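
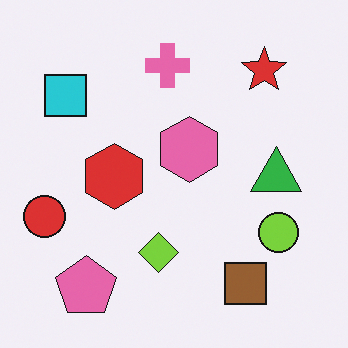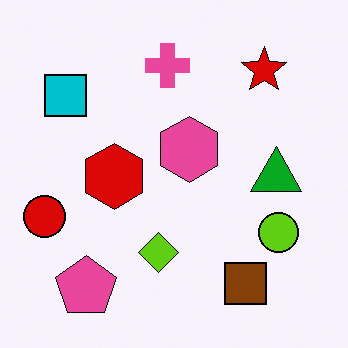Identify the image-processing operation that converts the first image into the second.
The second image is the first given slightly increased contrast.

Tones are pushed away from mid-grey across the whole image — a global contrast change.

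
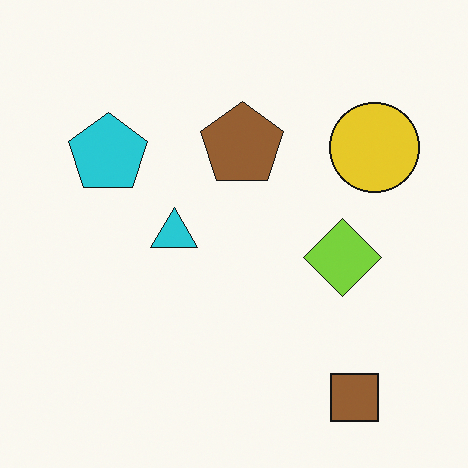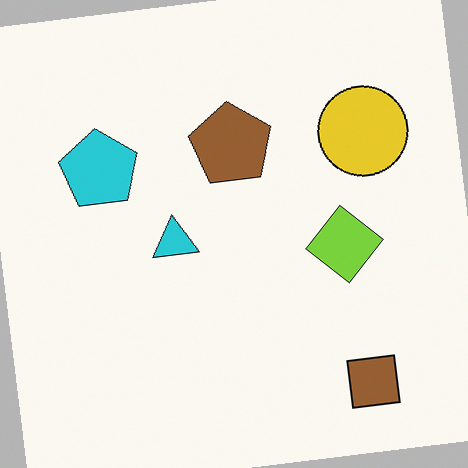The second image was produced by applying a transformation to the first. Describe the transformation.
It was rotated counter-clockwise by a slight angle.

Every shape is tilted by the same angle and the image corners show triangular fill wedges — a whole-image rotation by a non-right angle.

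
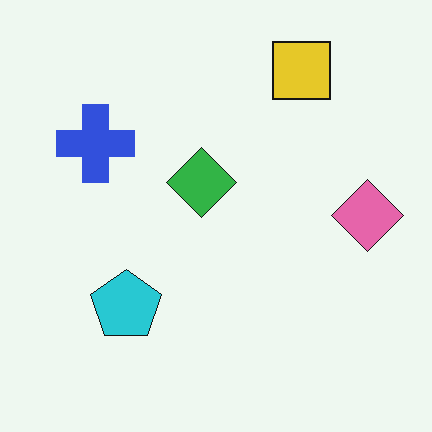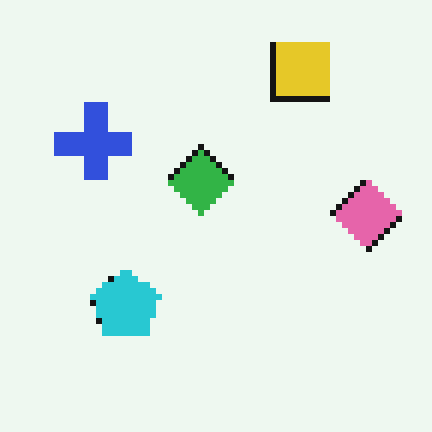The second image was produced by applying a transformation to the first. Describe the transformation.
This is the original image moderately pixelated.

Shapes are reduced to large square blocks; fine edges and outlines are lost — a downscale-then-upscale (mosaic) effect.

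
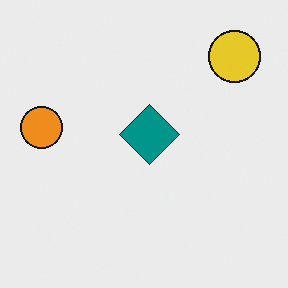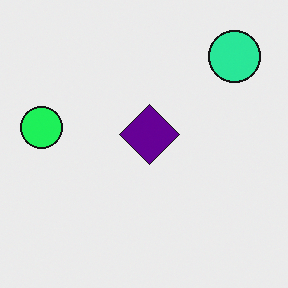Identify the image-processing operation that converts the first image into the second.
This is the original image hue-shifted noticeably.

Every shape's color has rotated by the same amount around the hue wheel — a uniform hue shift.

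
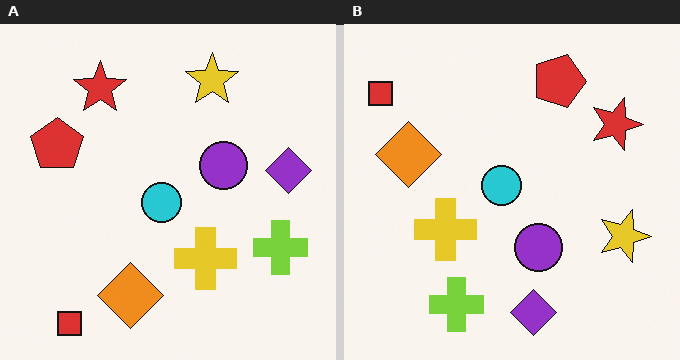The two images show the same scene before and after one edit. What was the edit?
The transformation is: rotated 90° clockwise.

The red square sits in the bottom-left of the left (A) image and the top-left of the right (B) — consistent with a whole-image 90° clockwise rotation.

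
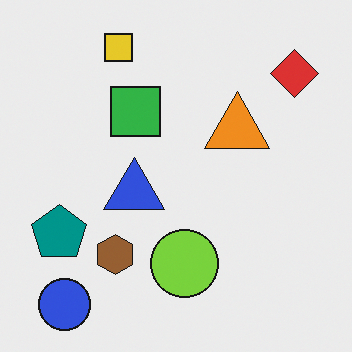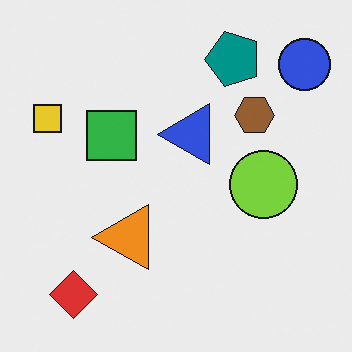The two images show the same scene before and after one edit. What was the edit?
The second image is the first transposed (reflected across the top-left ↔ bottom-right diagonal).

Shapes have swapped their row and column positions — what was in the top-right is now in the bottom-left — a diagonal reflection.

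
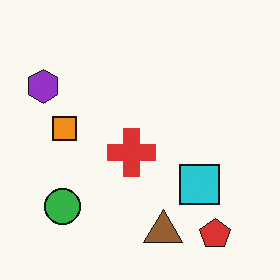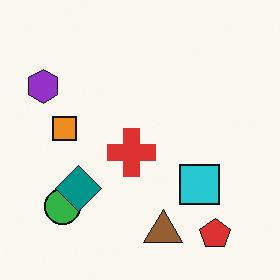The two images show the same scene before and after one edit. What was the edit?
The image was overlaid with an additional teal diamond.

A teal diamond appears in the second image that is absent from the first.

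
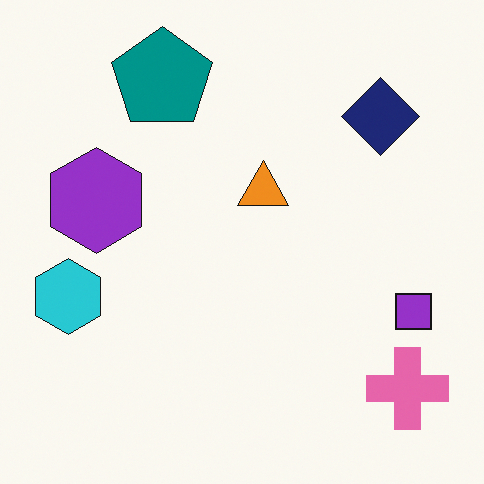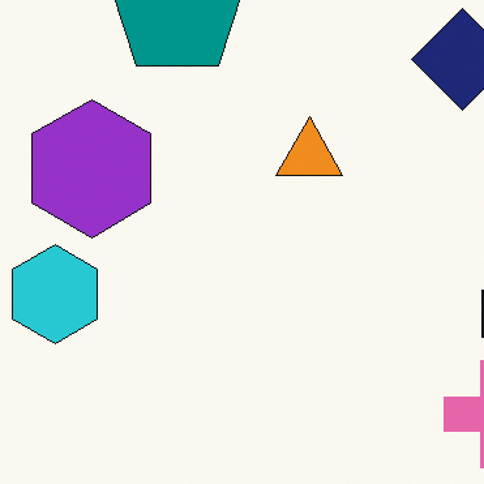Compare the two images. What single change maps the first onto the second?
Cropped slightly and scaled back up.

The visible shapes are larger and the field of view is narrower; shapes near the original edges may be partly or wholly outside the frame — a crop-and-rescale.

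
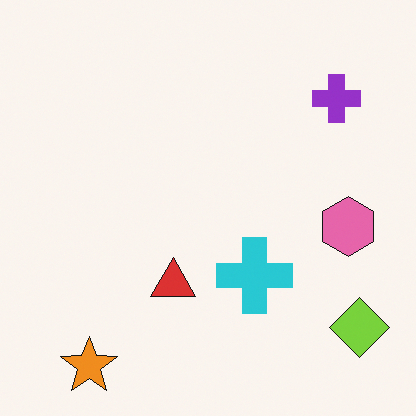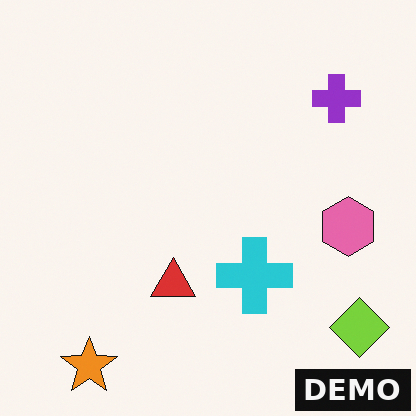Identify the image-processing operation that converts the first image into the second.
The image was watermarked with the text "DEMO" in the lower-right corner.

A dark label reading "DEMO" appears in the lower-right corner.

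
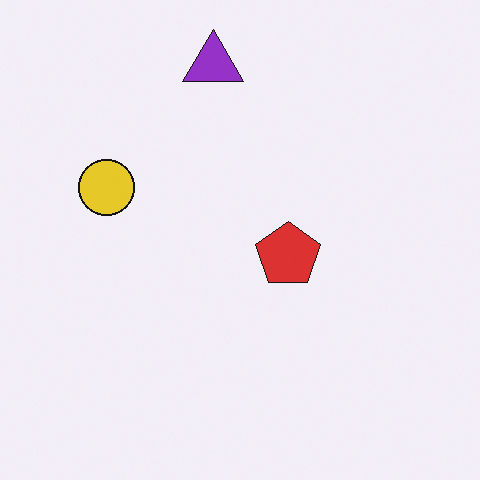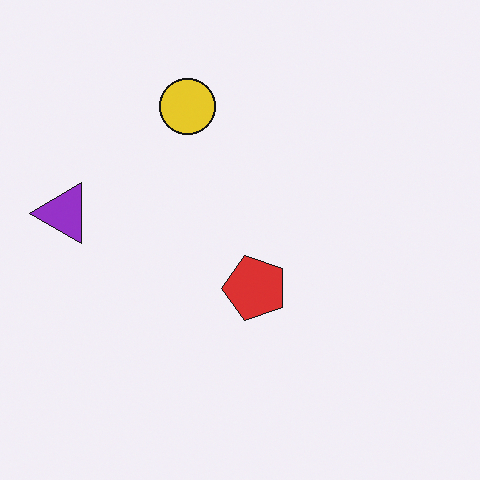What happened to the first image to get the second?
The transformation is: transposed (reflected across the top-left ↔ bottom-right diagonal).

Shapes have swapped their row and column positions — what was in the top-right is now in the bottom-left — a diagonal reflection.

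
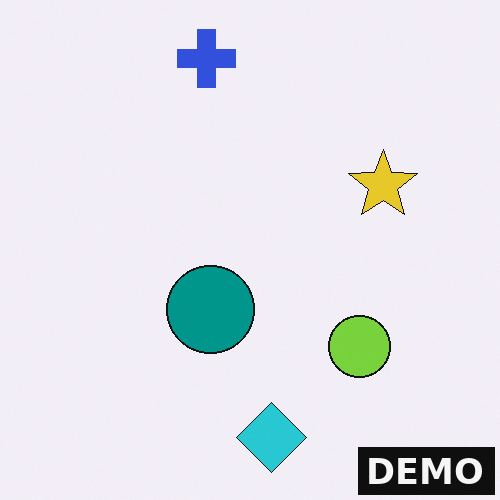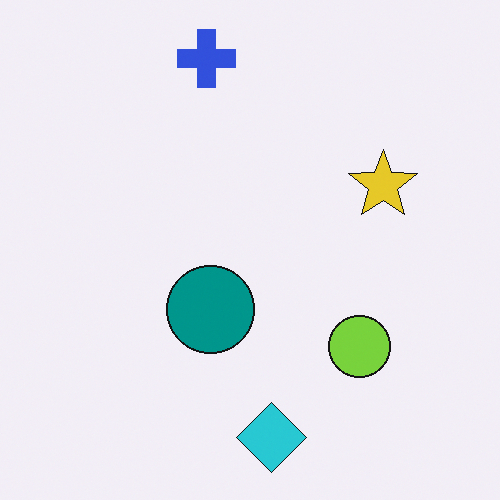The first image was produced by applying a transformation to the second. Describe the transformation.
The image was watermarked with the text "DEMO" in the lower-right corner.

A dark label reading "DEMO" appears in the lower-right corner.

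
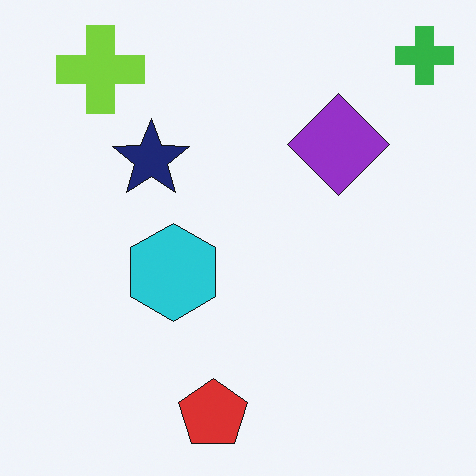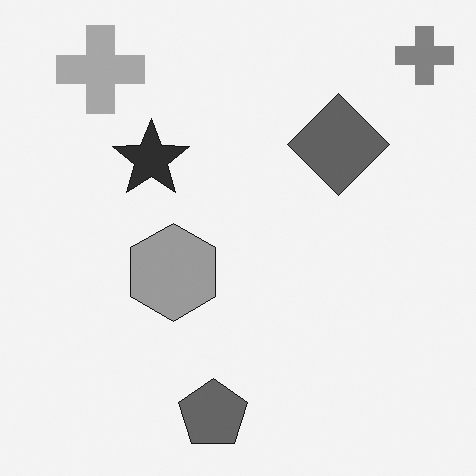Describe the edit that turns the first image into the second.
Converted to grayscale.

All color is removed — every shape is now a shade of grey.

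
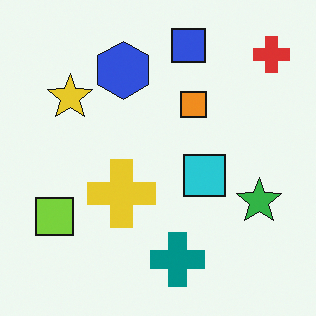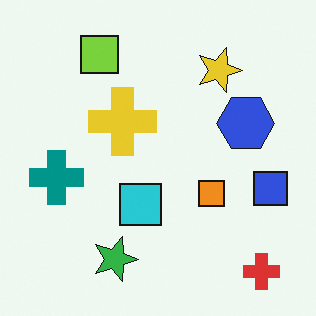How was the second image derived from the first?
This is the original image rotated 90° clockwise.

The red cross sits in the top-right of the first image and the bottom-right of the second — consistent with a whole-image 90° clockwise rotation.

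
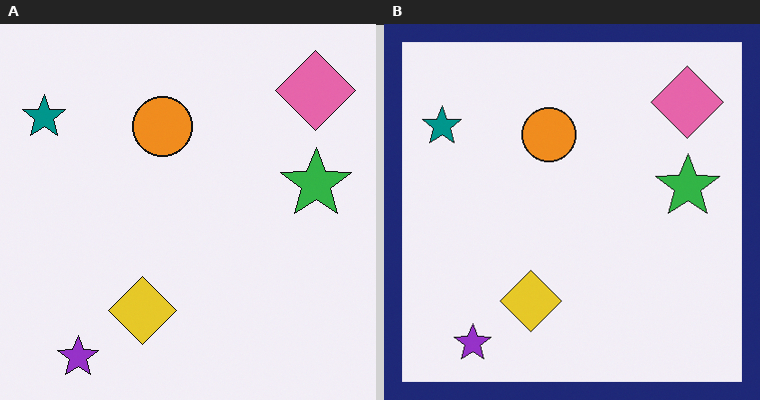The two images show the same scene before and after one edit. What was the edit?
This is the original image framed with a navy border.

A solid navy frame runs around the edge of the right (B) image, with the content slightly shrunk inside it.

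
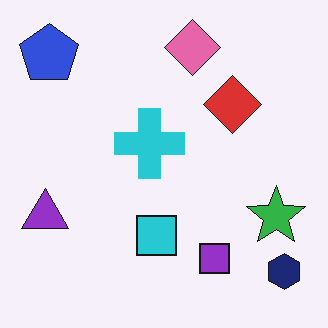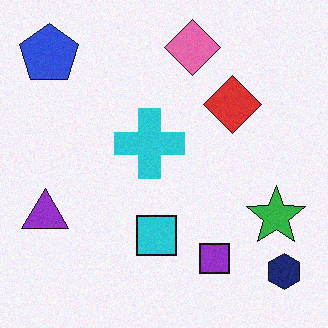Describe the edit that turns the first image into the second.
The second image is the first degraded with light additive noise.

Random speckle covers the whole image, including the flat background.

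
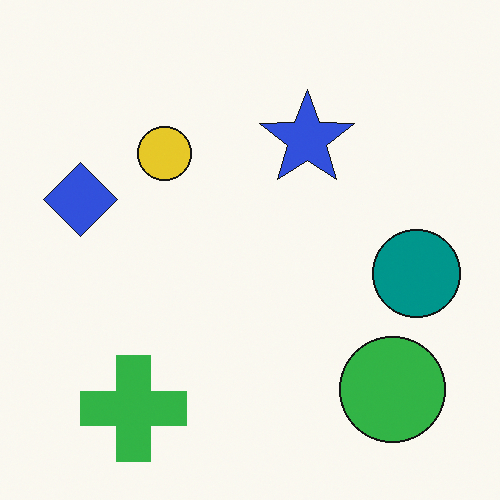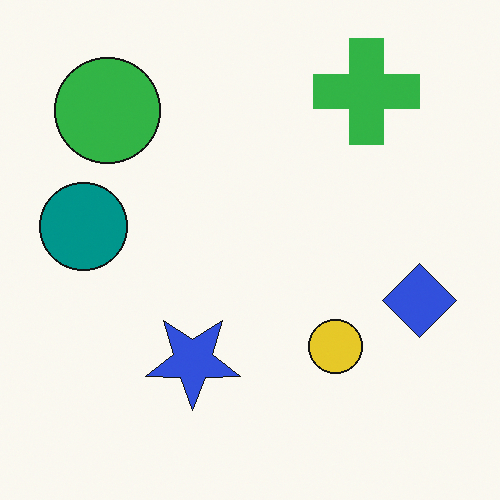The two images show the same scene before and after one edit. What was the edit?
The transformation is: rotated 180°.

The green circle sits in the bottom-right of the first image and the top-left of the second — consistent with a whole-image 180° rotation.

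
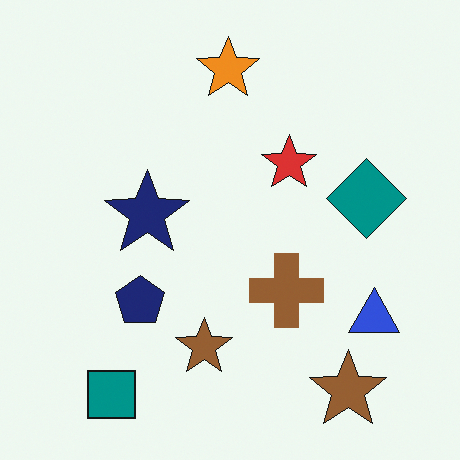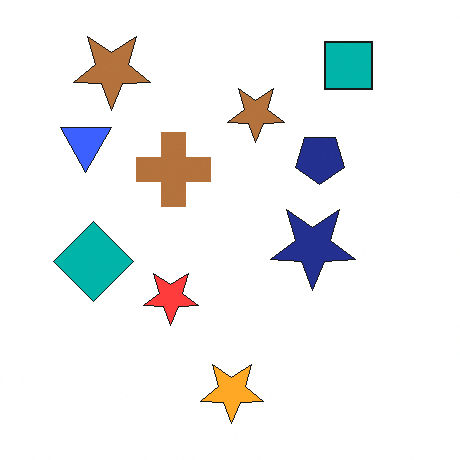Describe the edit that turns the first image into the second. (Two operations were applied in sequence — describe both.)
The second image is the first brightened a little, then rotated 180°.

Every pixel — background and shapes alike — is uniformly brightened. The teal square sits in the bottom-left of the first image and the top-right of the second — consistent with a whole-image 180° rotation.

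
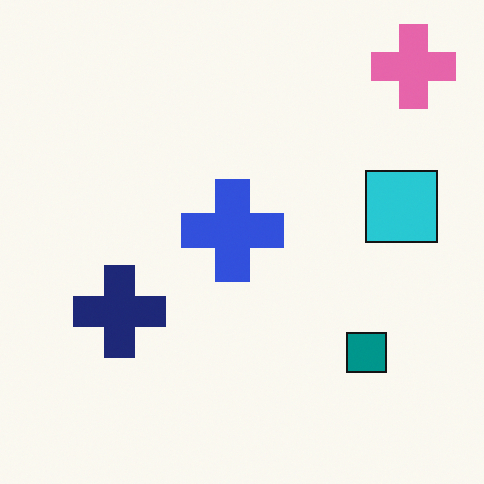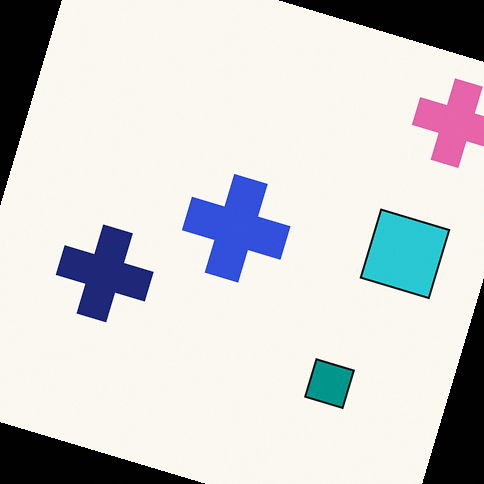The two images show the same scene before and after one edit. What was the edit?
This is the original image rotated clockwise by a clearly visible amount.

Every shape is tilted by the same angle and the image corners show triangular fill wedges — a whole-image rotation by a non-right angle.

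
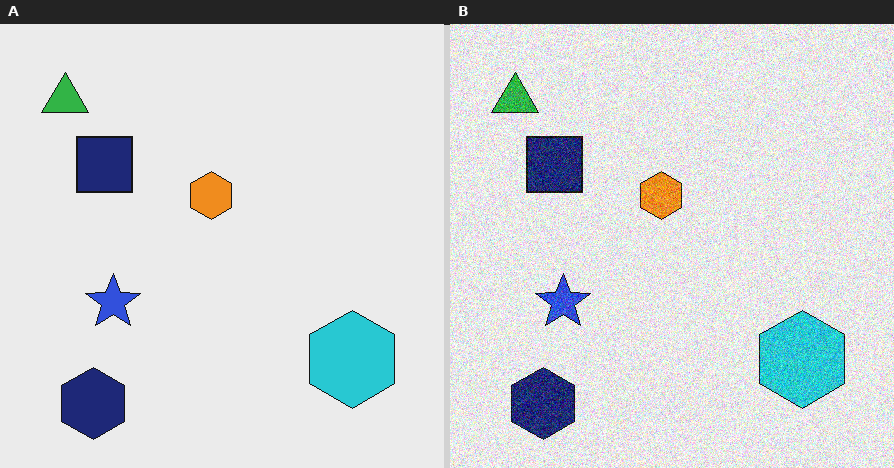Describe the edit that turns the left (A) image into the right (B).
The image was degraded with strong gaussian noise.

Random speckle covers the whole image, including the flat background.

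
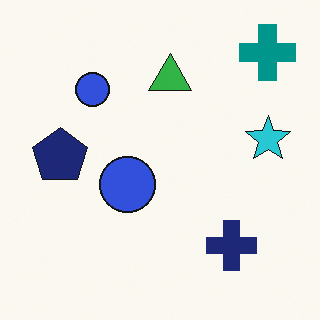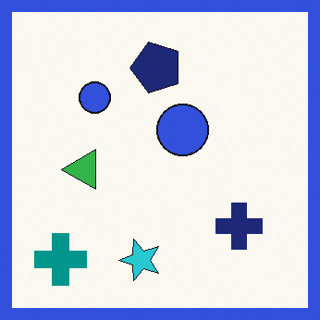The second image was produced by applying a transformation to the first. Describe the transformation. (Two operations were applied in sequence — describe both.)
The transformation is: transposed (reflected across the top-left ↔ bottom-right diagonal), then framed with a blue border.

Shapes have swapped their row and column positions — what was in the top-right is now in the bottom-left — a diagonal reflection. A solid blue frame runs around the edge of the second image, with the content slightly shrunk inside it.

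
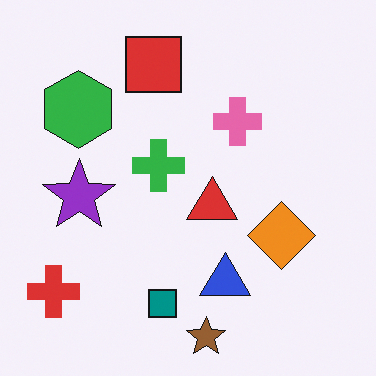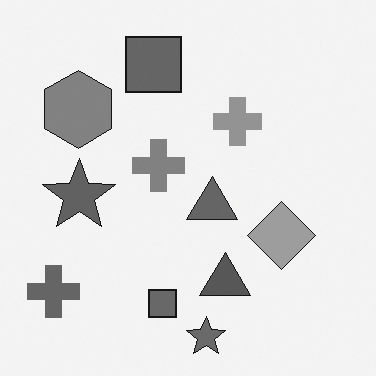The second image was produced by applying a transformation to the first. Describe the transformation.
The image was converted to grayscale.

All color is removed — every shape is now a shade of grey.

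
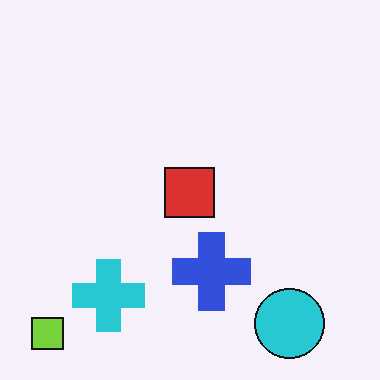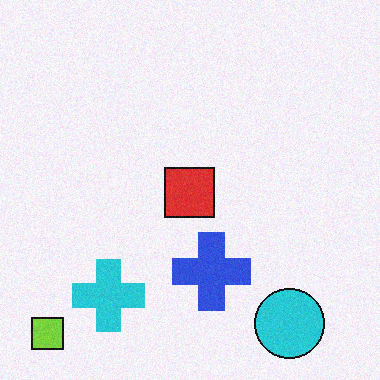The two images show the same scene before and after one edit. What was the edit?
The second image is the first degraded with light additive noise.

Random speckle covers the whole image, including the flat background.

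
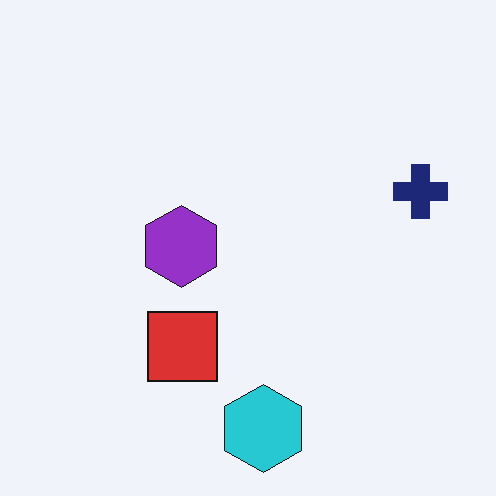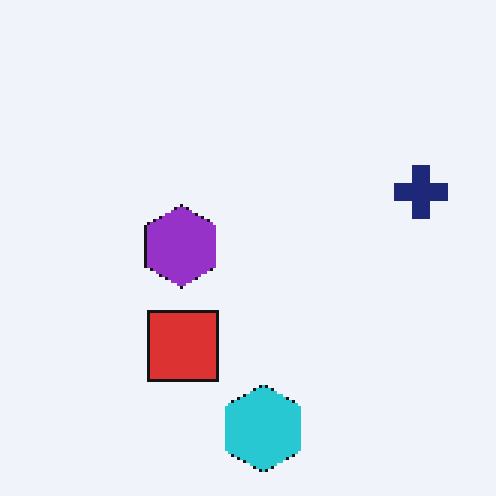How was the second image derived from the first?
The image was lightly pixelated (a mild mosaic effect).

Shapes are reduced to large square blocks; fine edges and outlines are lost — a downscale-then-upscale (mosaic) effect.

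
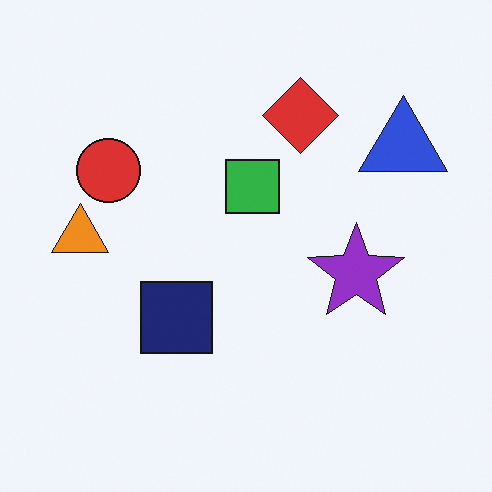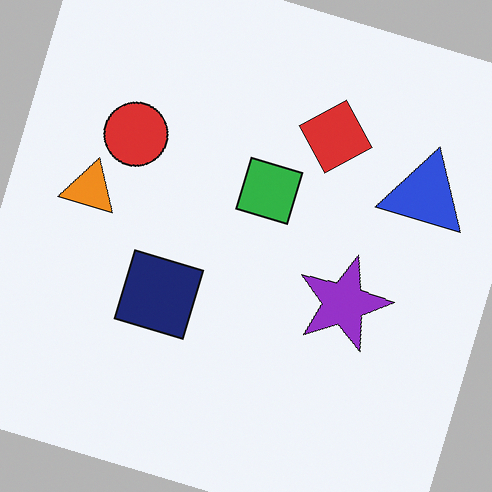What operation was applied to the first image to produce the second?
Rotated clockwise by a moderate amount.

Every shape is tilted by the same angle and the image corners show triangular fill wedges — a whole-image rotation by a non-right angle.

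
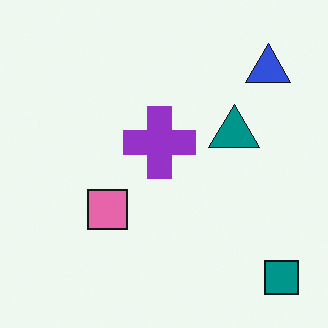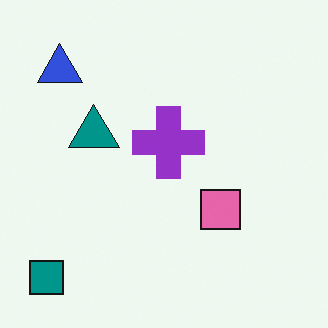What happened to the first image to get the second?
The transformation is: flipped horizontally (left ↔ right).

The teal square is in the bottom-right of the first image and the bottom-left of the second — shapes on opposite sides of the vertical midline have swapped in a mirror flip.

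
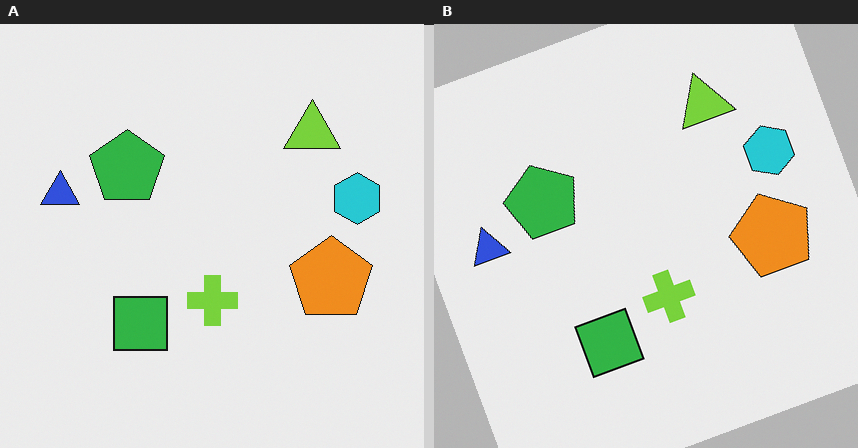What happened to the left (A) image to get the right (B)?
This is the original image rotated counter-clockwise by a moderate amount.

Every shape is tilted by the same angle and the image corners show triangular fill wedges — a whole-image rotation by a non-right angle.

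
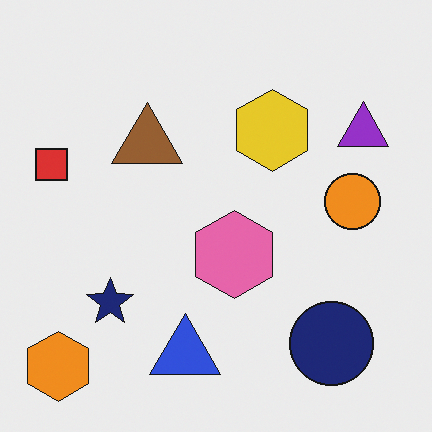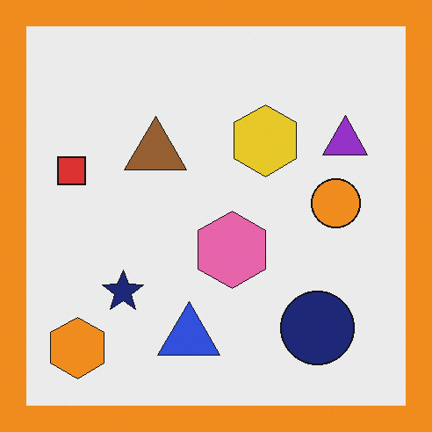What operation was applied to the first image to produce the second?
It was framed with a orange border.

A solid orange frame runs around the edge of the second image, with the content slightly shrunk inside it.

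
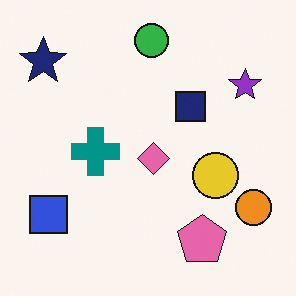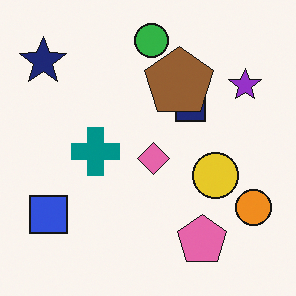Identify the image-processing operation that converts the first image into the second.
This is the original image overlaid with an additional brown pentagon.

A brown pentagon appears in the second image that is absent from the first.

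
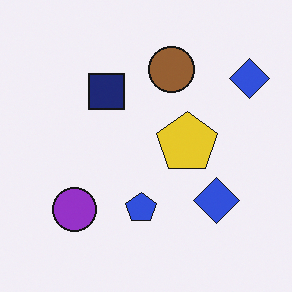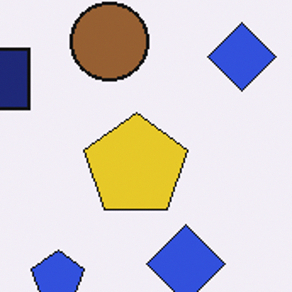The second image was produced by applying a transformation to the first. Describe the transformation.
Cropped tightly and scaled back up.

The visible shapes are larger and the field of view is narrower; shapes near the original edges may be partly or wholly outside the frame — a crop-and-rescale.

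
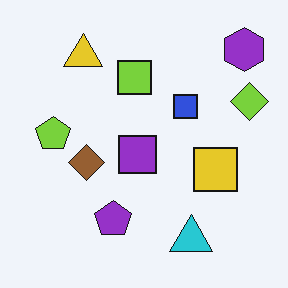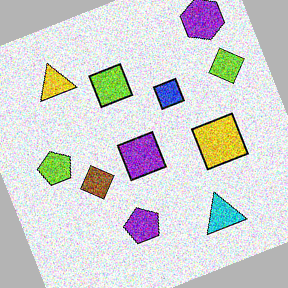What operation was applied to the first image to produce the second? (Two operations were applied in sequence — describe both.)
It was degraded with a thick layer of grain, then rotated counter-clockwise by a clearly visible amount.

Random speckle covers the whole image, including the flat background. Every shape is tilted by the same angle and the image corners show triangular fill wedges — a whole-image rotation by a non-right angle.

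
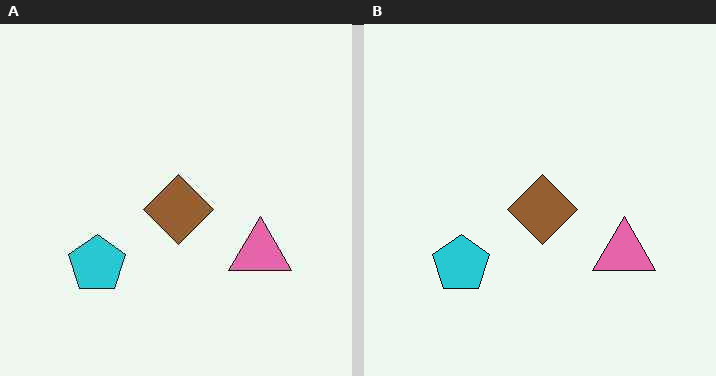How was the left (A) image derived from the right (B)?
Given moderate JPEG compression.

Blocky 8×8 compression artifacts appear around shape edges and the flat background shows ringing — characteristic JPEG degradation.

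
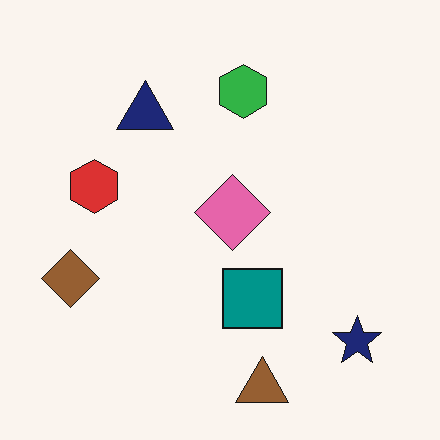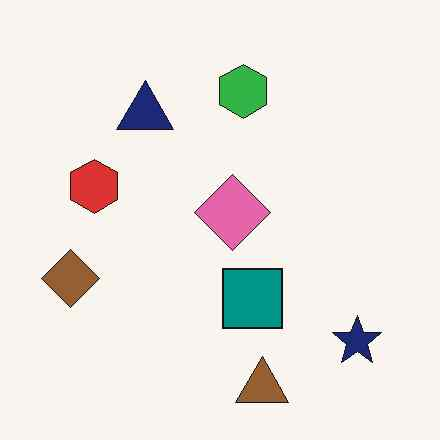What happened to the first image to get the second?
The transformation is: JPEG-compressed with visible artifacts.

Blocky 8×8 compression artifacts appear around shape edges and the flat background shows ringing — characteristic JPEG degradation.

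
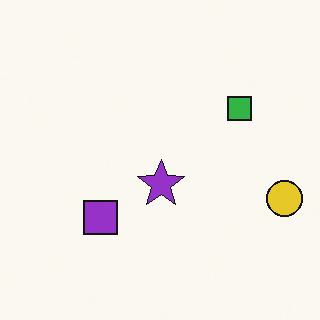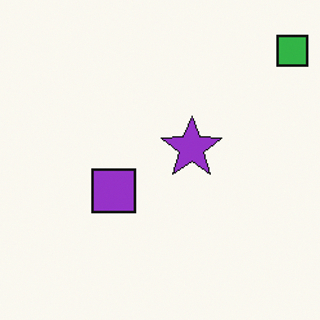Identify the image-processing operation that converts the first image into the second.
The transformation is: cropped slightly and scaled back up.

The visible shapes are larger and the field of view is narrower; shapes near the original edges may be partly or wholly outside the frame — a crop-and-rescale.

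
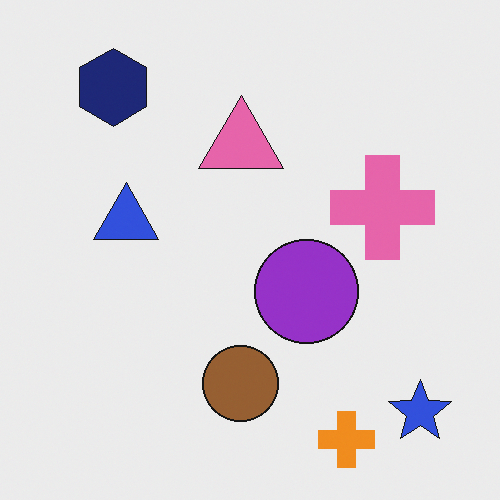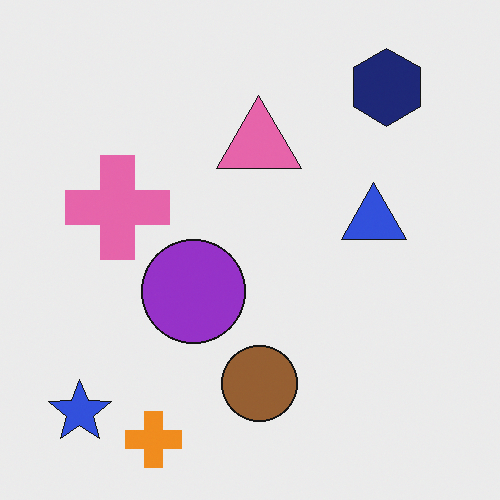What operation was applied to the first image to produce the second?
The transformation is: flipped horizontally (left ↔ right).

The blue star is in the bottom-right of the first image and the bottom-left of the second — shapes on opposite sides of the vertical midline have swapped in a mirror flip.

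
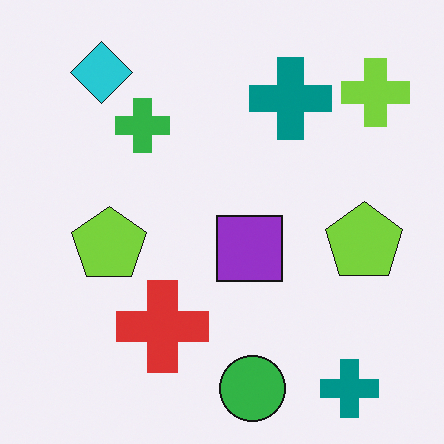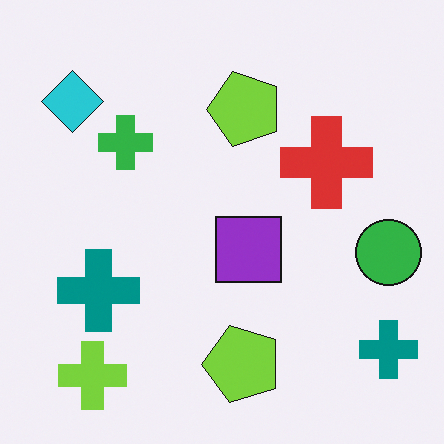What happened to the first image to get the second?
The image was transposed (reflected across the top-left ↔ bottom-right diagonal).

Shapes have swapped their row and column positions — what was in the top-right is now in the bottom-left — a diagonal reflection.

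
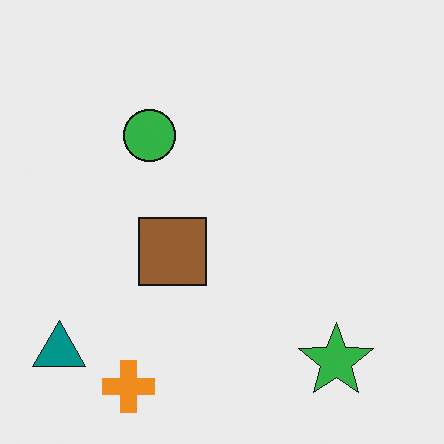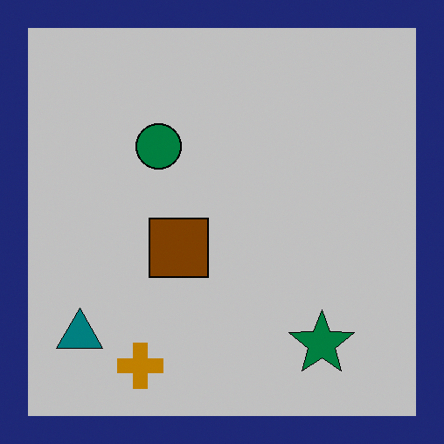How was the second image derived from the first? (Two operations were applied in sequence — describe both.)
It was aggressively posterized, then framed with a navy border.

Each flat color has snapped to a coarser quantized level — most visibly, the near-white background has dropped to a flat grey. A solid navy frame runs around the edge of the second image, with the content slightly shrunk inside it.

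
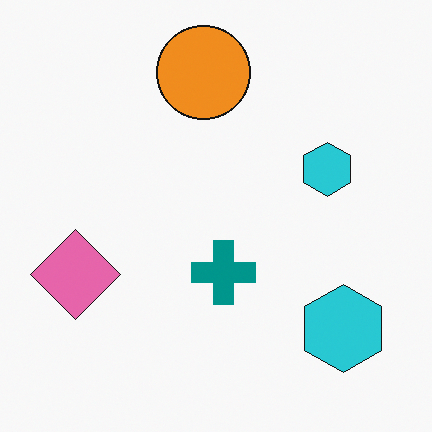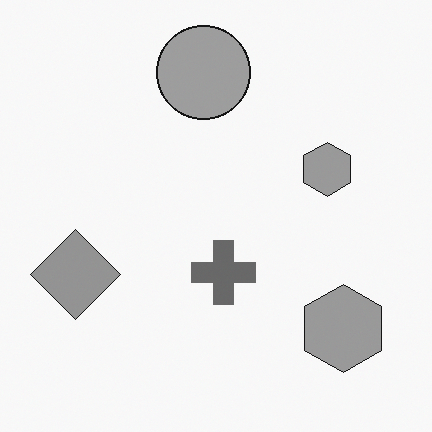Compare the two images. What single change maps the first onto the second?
This is the original image converted to grayscale.

All color is removed — every shape is now a shade of grey.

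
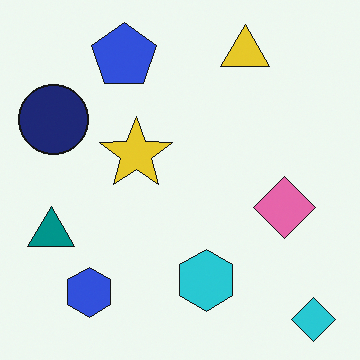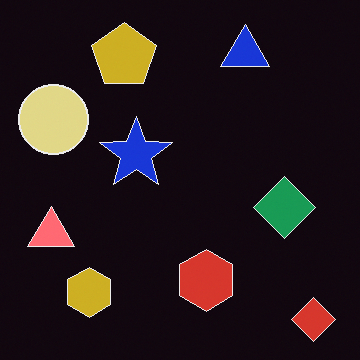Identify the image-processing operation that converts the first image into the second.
The second image is the first color-inverted (negative).

The light background has become dark and every shape's color is its complement — a photographic negative.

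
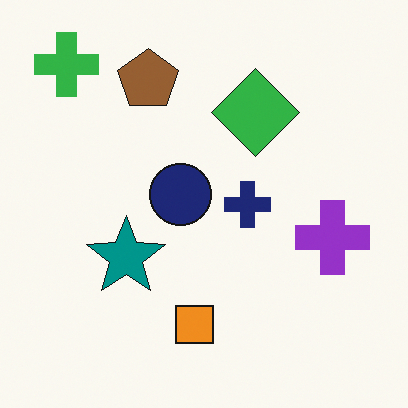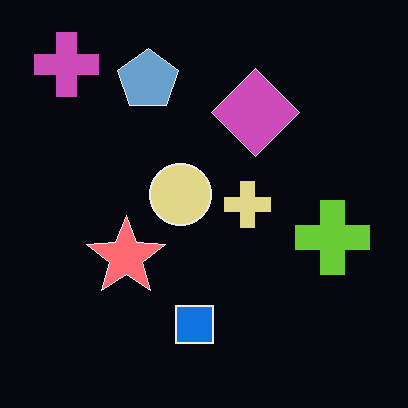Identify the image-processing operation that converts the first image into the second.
Color-inverted (negative).

The light background has become dark and every shape's color is its complement — a photographic negative.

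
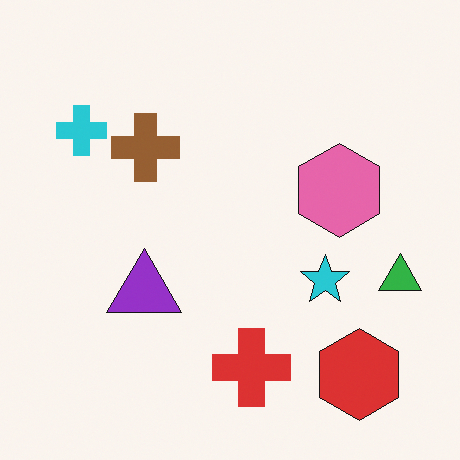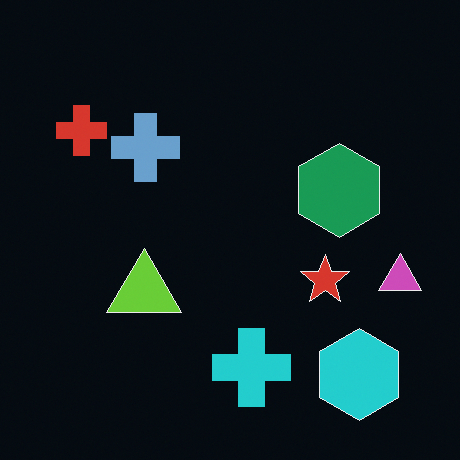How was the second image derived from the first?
This is the original image color-inverted (negative).

The light background has become dark and every shape's color is its complement — a photographic negative.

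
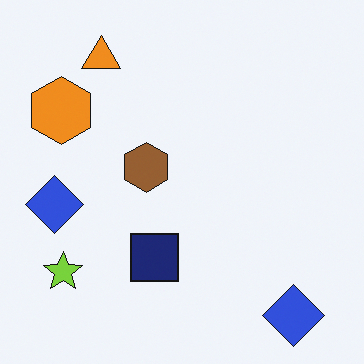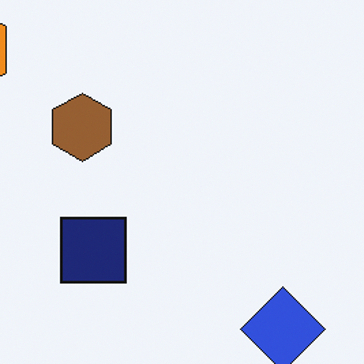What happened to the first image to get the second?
The image was cropped to a modestly smaller region and rescaled.

The visible shapes are larger and the field of view is narrower; shapes near the original edges may be partly or wholly outside the frame — a crop-and-rescale.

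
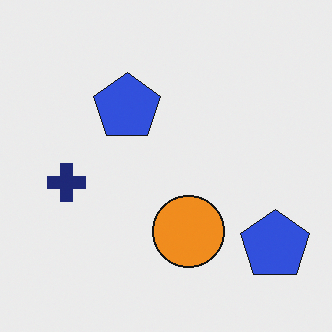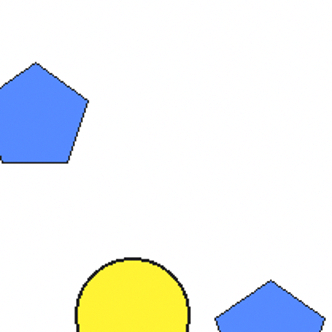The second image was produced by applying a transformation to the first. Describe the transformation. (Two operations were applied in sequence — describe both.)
This is the original image substantially brightened, then cropped slightly and scaled back up.

Every pixel — background and shapes alike — is uniformly brightened. The visible shapes are larger and the field of view is narrower; shapes near the original edges may be partly or wholly outside the frame — a crop-and-rescale.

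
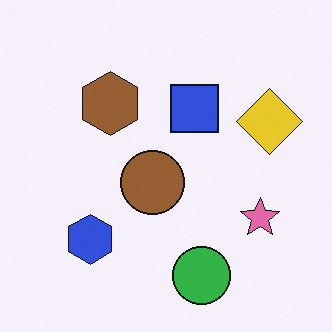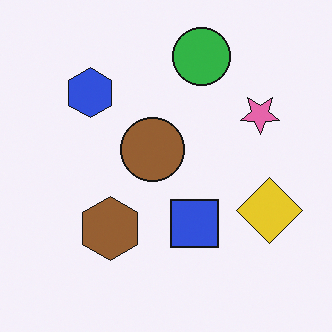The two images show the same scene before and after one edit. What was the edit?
This is the original image flipped vertically (top ↔ bottom).

The green circle is in the bottom of the first image and the top of the second — shapes on opposite sides of the horizontal midline have swapped in a mirror flip.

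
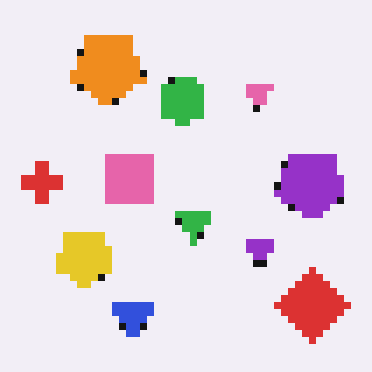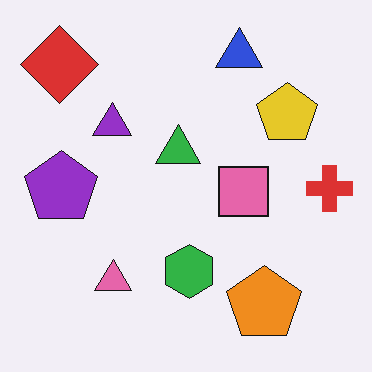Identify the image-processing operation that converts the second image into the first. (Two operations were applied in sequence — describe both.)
It was moderately pixelated, then rotated 180°.

Shapes are reduced to large square blocks; fine edges and outlines are lost — a downscale-then-upscale (mosaic) effect. The red diamond sits in the top-left of the second image and the bottom-right of the first — consistent with a whole-image 180° rotation.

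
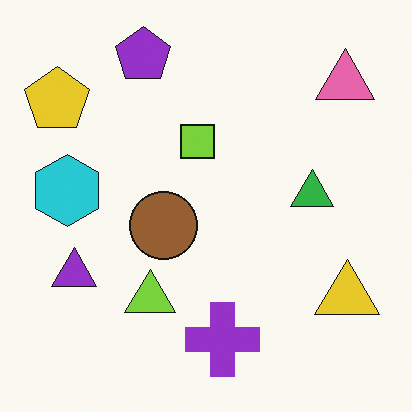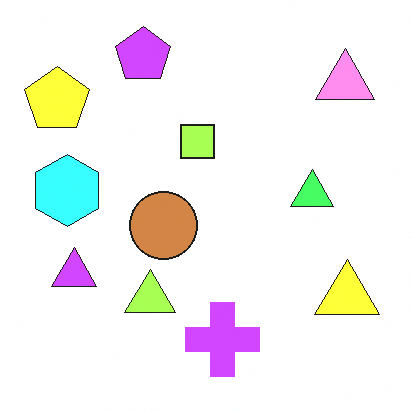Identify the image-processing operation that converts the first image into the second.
The second image is the first noticeably brightened.

Every pixel — background and shapes alike — is uniformly brightened.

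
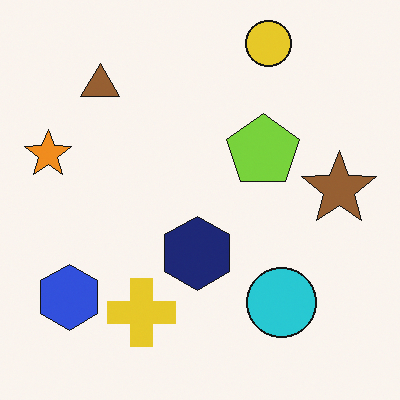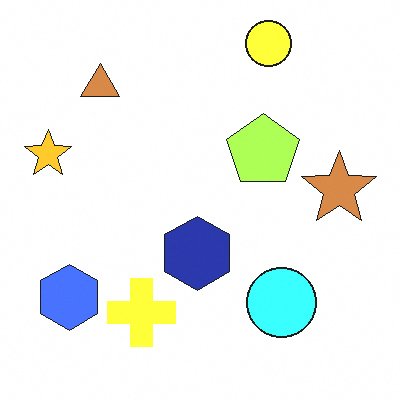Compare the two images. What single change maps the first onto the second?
The transformation is: noticeably brightened.

Every pixel — background and shapes alike — is uniformly brightened.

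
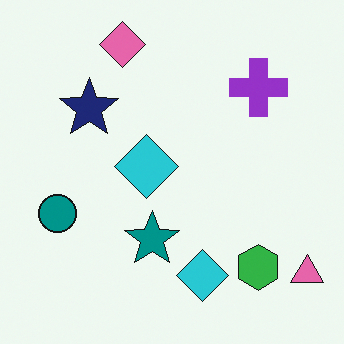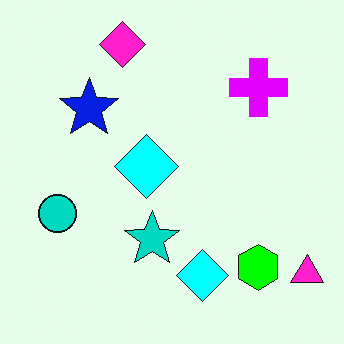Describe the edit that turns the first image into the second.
The image was made much more vivid (saturation change).

All colors are more vivid — a global saturation change.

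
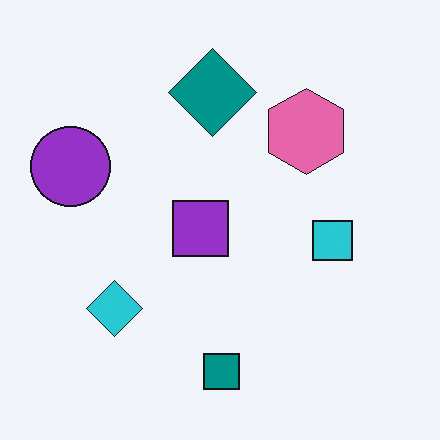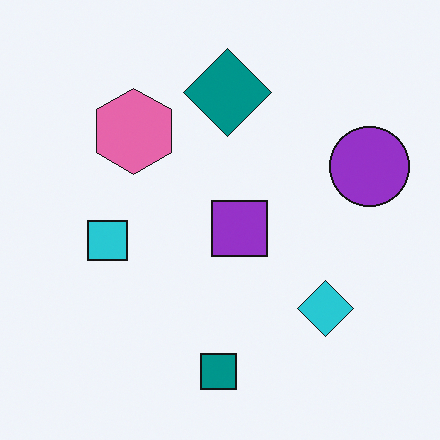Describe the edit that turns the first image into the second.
This is the original image flipped horizontally (left ↔ right).

The purple circle is in the left of the first image and the right of the second — shapes on opposite sides of the vertical midline have swapped in a mirror flip.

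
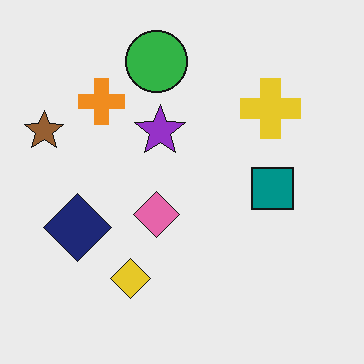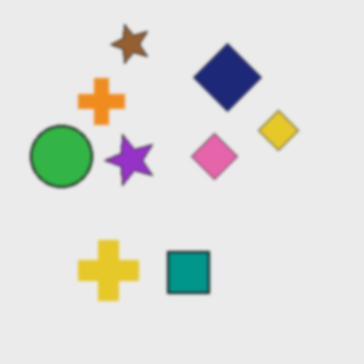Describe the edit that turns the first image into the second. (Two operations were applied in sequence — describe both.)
The transformation is: transposed (reflected across the top-left ↔ bottom-right diagonal), then lightly blurred.

Shapes have swapped their row and column positions — what was in the top-right is now in the bottom-left — a diagonal reflection. Shape edges and outlines are uniformly softened across the whole image.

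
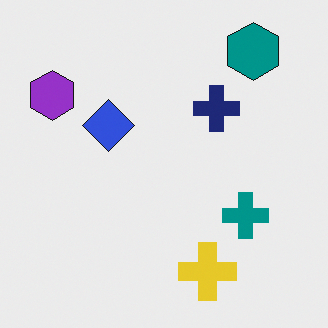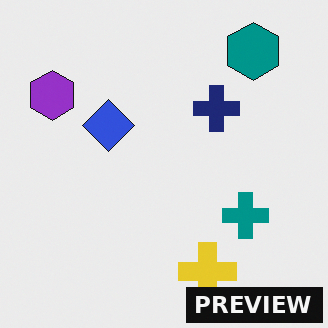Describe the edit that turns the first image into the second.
It was watermarked with the text "PREVIEW" in the lower-right corner.

A dark label reading "PREVIEW" appears in the lower-right corner.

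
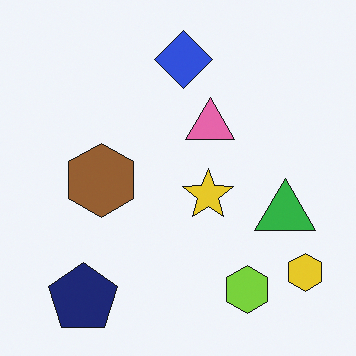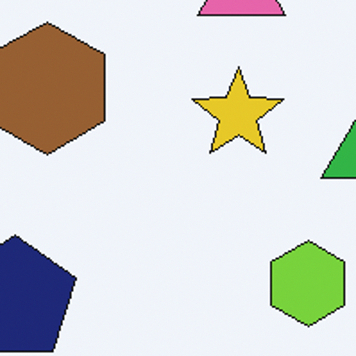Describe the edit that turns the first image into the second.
It was cropped to a noticeably smaller region and rescaled.

The visible shapes are larger and the field of view is narrower; shapes near the original edges may be partly or wholly outside the frame — a crop-and-rescale.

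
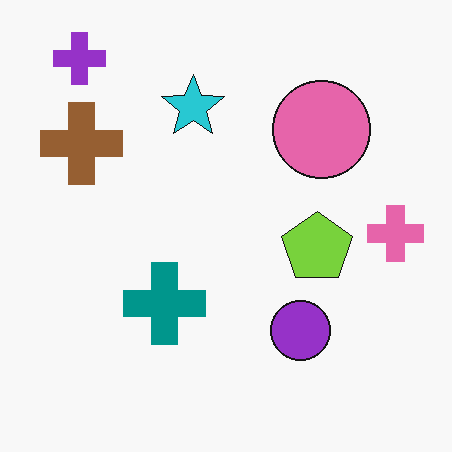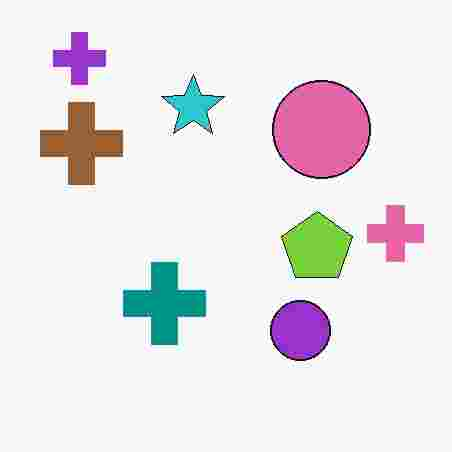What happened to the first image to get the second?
It was degraded with heavy JPEG compression.

Blocky 8×8 compression artifacts appear around shape edges and the flat background shows ringing — characteristic JPEG degradation.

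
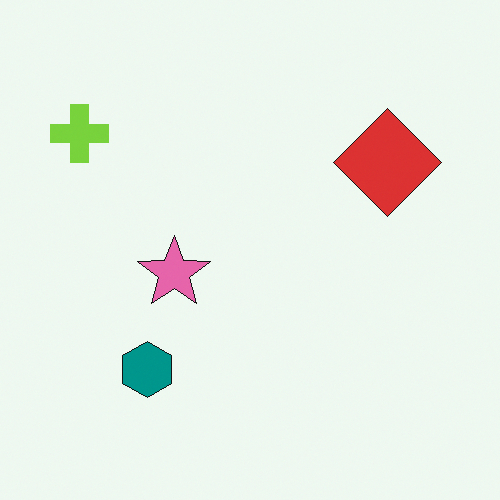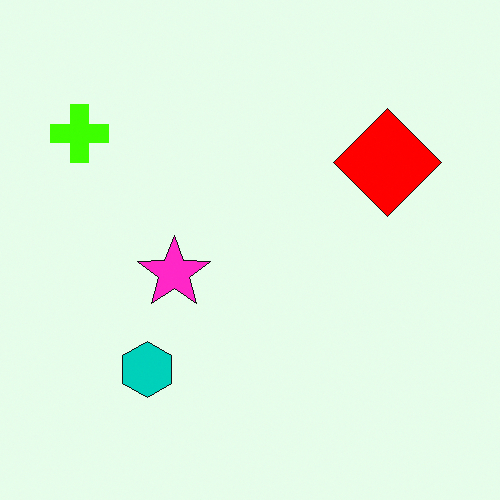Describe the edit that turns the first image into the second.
This is the original image heavily oversaturated.

All colors are more vivid — a global saturation change.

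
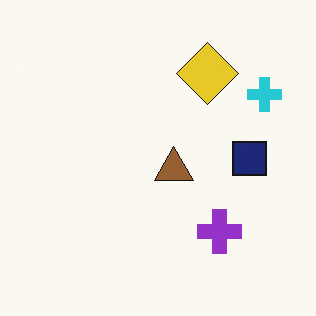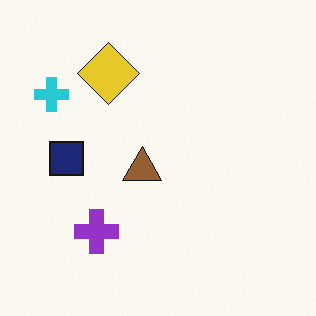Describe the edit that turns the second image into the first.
The image was flipped horizontally (left ↔ right).

The cyan cross is in the top-left of the second image and the top-right of the first — shapes on opposite sides of the vertical midline have swapped in a mirror flip.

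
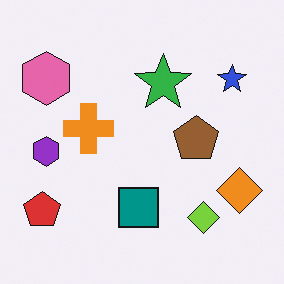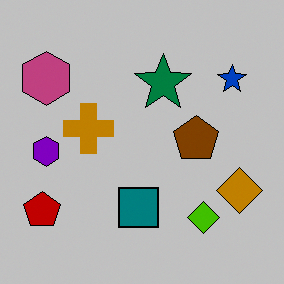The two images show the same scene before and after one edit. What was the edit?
The second image is the first aggressively posterized.

Each flat color has snapped to a coarser quantized level — most visibly, the near-white background has dropped to a flat grey.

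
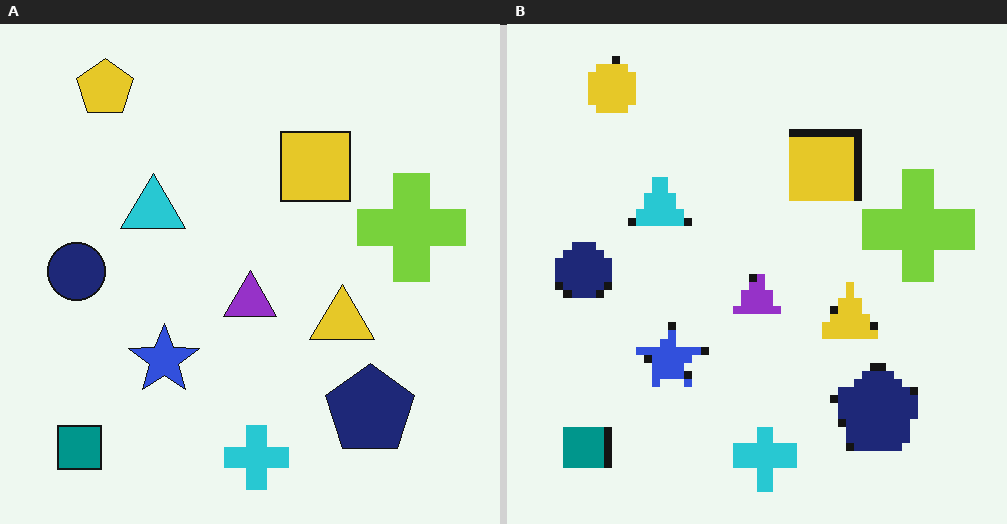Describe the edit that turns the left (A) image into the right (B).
The transformation is: pixelated into visible square blocks.

Shapes are reduced to large square blocks; fine edges and outlines are lost — a downscale-then-upscale (mosaic) effect.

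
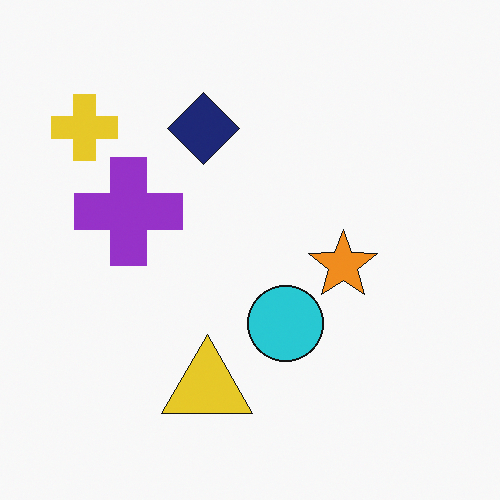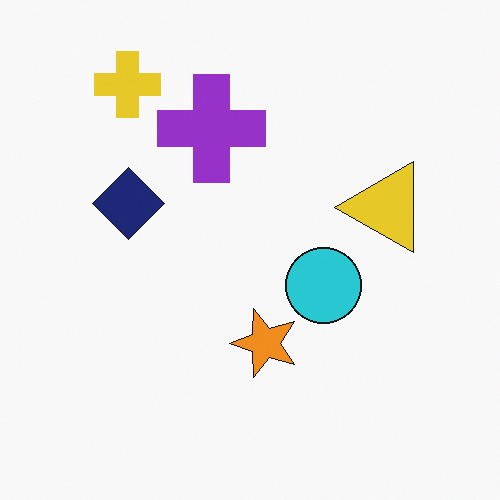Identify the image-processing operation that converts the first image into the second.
Transposed (reflected across the top-left ↔ bottom-right diagonal).

Shapes have swapped their row and column positions — what was in the top-right is now in the bottom-left — a diagonal reflection.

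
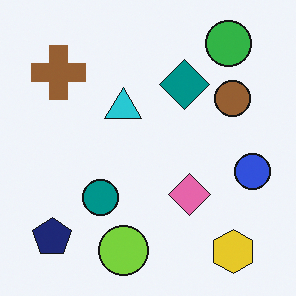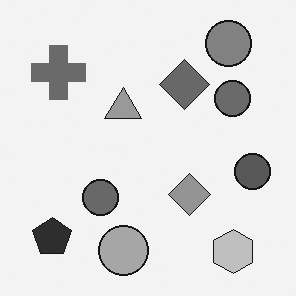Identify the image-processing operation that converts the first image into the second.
The transformation is: converted to grayscale.

All color is removed — every shape is now a shade of grey.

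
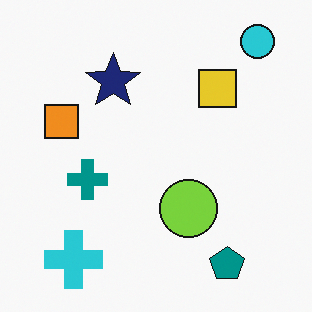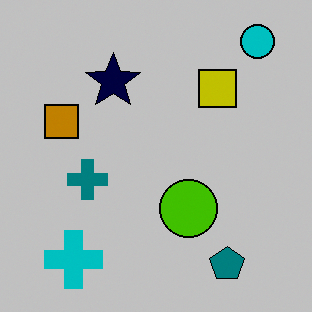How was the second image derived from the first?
This is the original image heavily posterized to just a handful of flat colors.

Each flat color has snapped to a coarser quantized level — most visibly, the near-white background has dropped to a flat grey.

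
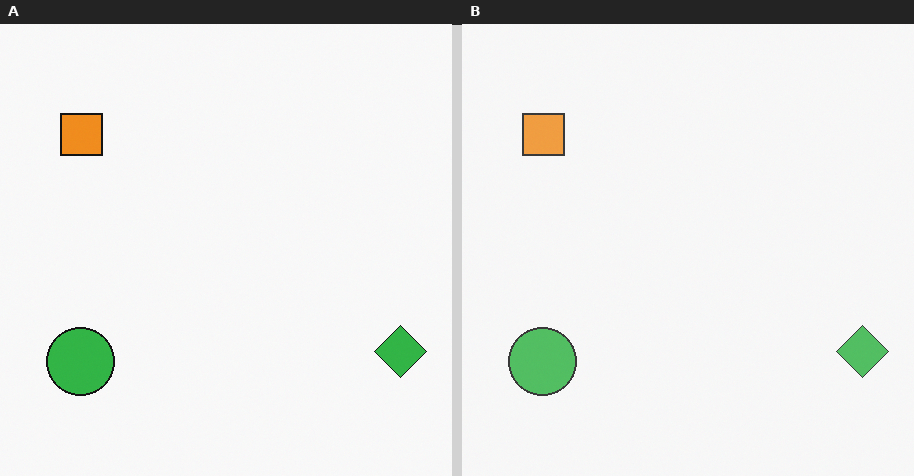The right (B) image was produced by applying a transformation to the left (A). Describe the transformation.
Given slightly reduced contrast.

Tones are pushed toward mid-grey across the whole image — a global contrast change.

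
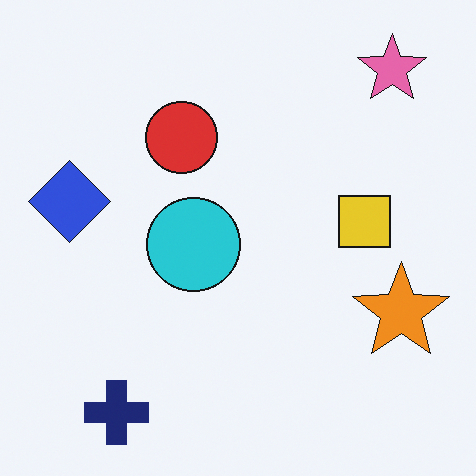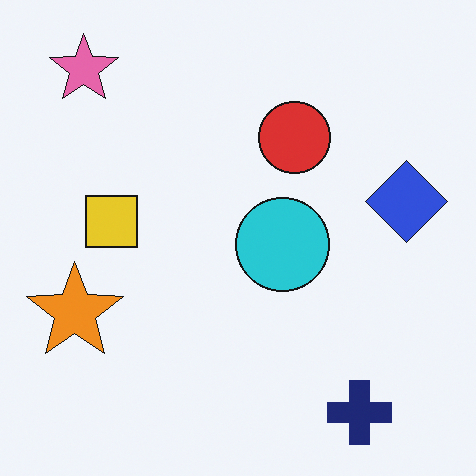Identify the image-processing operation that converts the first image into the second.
The second image is the first flipped horizontally (left ↔ right).

The blue diamond is in the left of the first image and the right of the second — shapes on opposite sides of the vertical midline have swapped in a mirror flip.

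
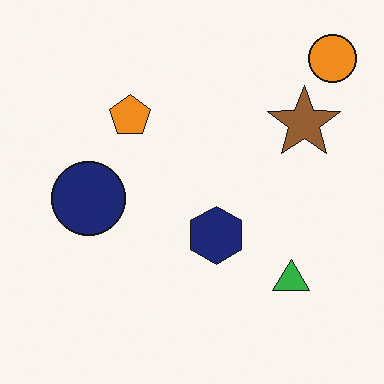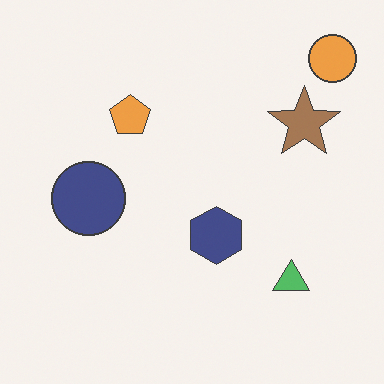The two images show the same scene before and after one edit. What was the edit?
It was given slightly reduced contrast.

Tones are pushed toward mid-grey across the whole image — a global contrast change.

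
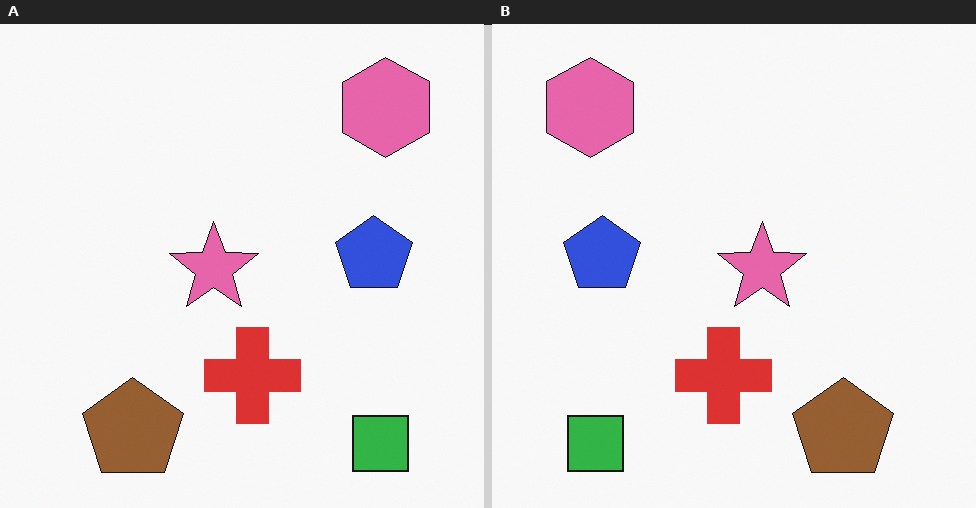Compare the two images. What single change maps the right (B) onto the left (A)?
This is the original image flipped horizontally (left ↔ right).

The pink hexagon is in the top-left of the right (B) image and the top-right of the left (A) — shapes on opposite sides of the vertical midline have swapped in a mirror flip.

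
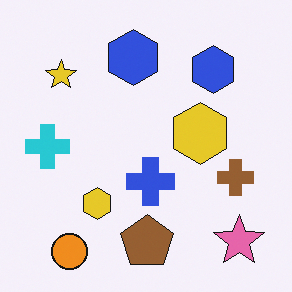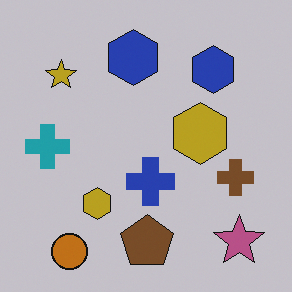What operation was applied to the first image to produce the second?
This is the original image darkened a little.

Every pixel — background and shapes alike — is uniformly darkened.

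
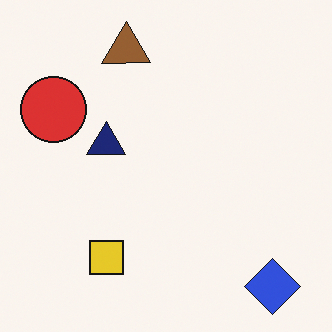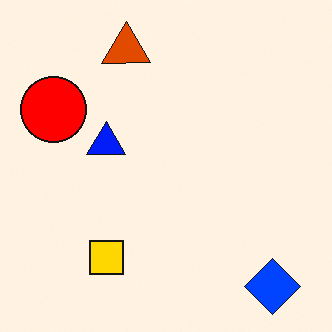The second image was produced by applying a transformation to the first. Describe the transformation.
It was made much more vivid (saturation change).

All colors are more vivid — a global saturation change.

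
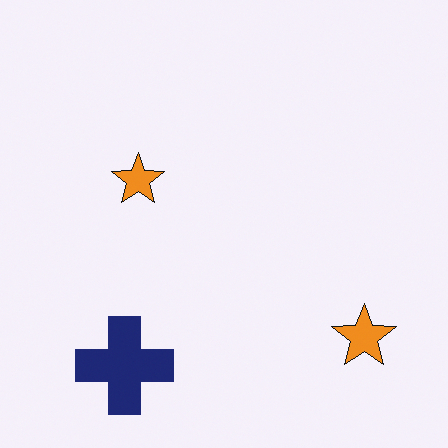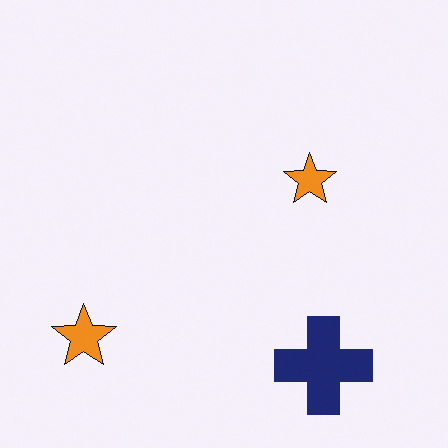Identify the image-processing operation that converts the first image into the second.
The transformation is: flipped horizontally (left ↔ right).

The navy cross is in the bottom-left of the first image and the bottom-right of the second — shapes on opposite sides of the vertical midline have swapped in a mirror flip.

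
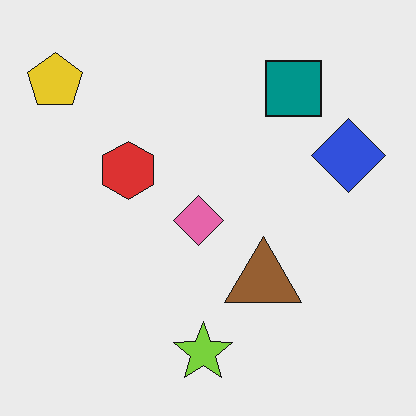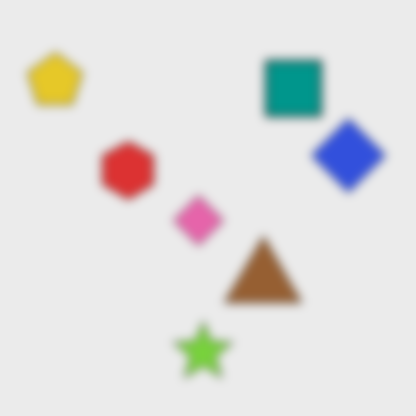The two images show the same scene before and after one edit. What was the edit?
The transformation is: strongly gaussian-blurred.

Shape edges and outlines are uniformly softened across the whole image.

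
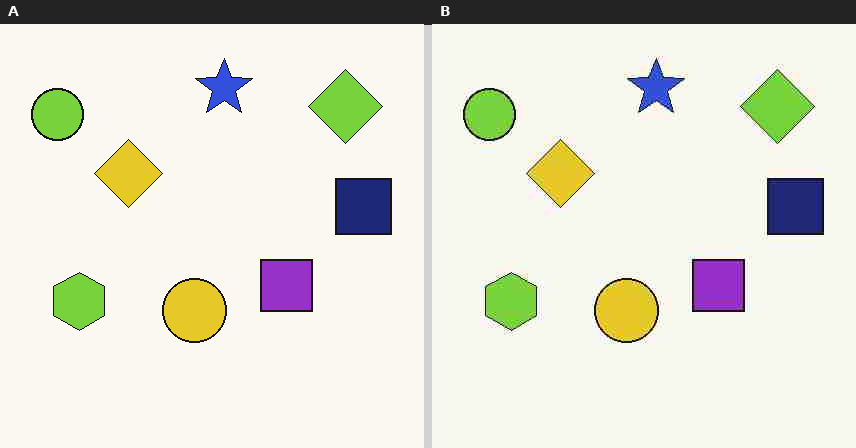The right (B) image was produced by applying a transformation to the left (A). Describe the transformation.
Degraded with heavy JPEG compression.

Blocky 8×8 compression artifacts appear around shape edges and the flat background shows ringing — characteristic JPEG degradation.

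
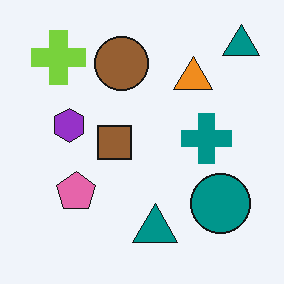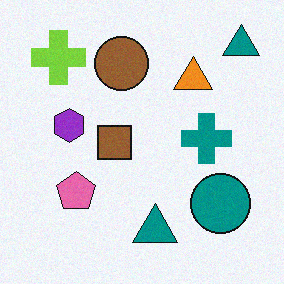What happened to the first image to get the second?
The second image is the first degraded with light additive noise.

Random speckle covers the whole image, including the flat background.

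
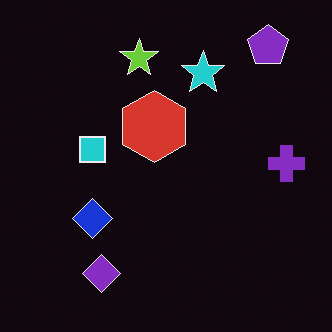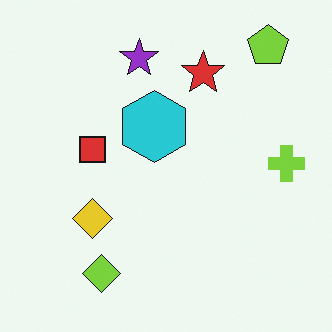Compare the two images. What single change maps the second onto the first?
Color-inverted (negative).

The light background has become dark and every shape's color is its complement — a photographic negative.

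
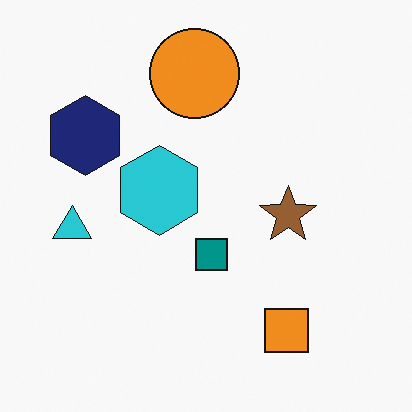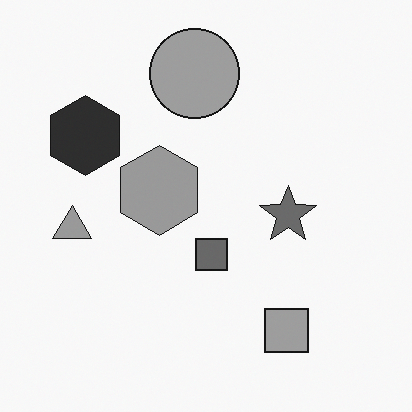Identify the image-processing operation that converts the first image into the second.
The transformation is: converted to grayscale.

All color is removed — every shape is now a shade of grey.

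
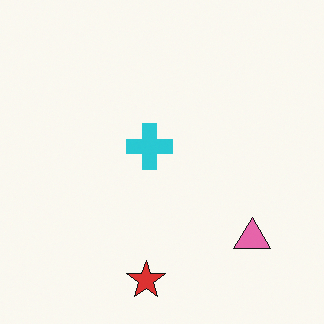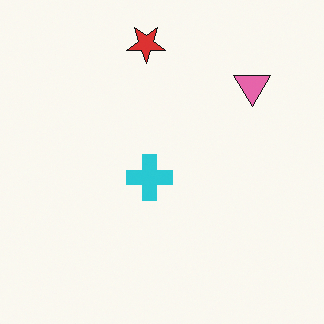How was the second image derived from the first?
The transformation is: flipped vertically (top ↔ bottom).

The red star is in the bottom of the first image and the top of the second — shapes on opposite sides of the horizontal midline have swapped in a mirror flip.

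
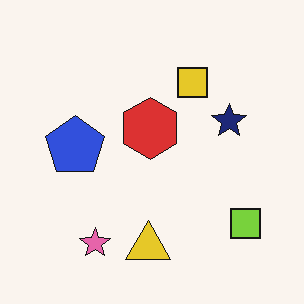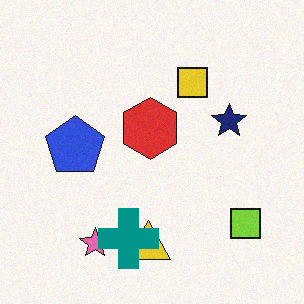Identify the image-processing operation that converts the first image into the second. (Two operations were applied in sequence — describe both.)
Degraded with subtle gaussian noise, then overlaid with an additional teal cross.

Random speckle covers the whole image, including the flat background. A teal cross appears in the second image that is absent from the first.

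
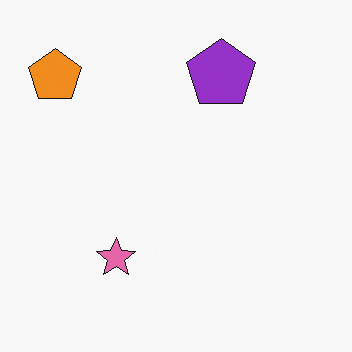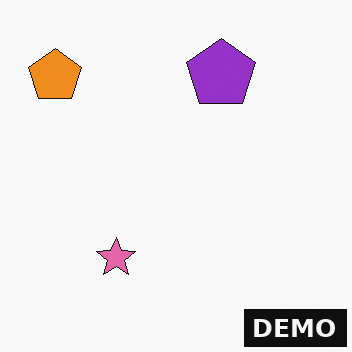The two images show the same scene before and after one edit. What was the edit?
The transformation is: watermarked with the text "DEMO" in the lower-right corner.

A dark label reading "DEMO" appears in the lower-right corner.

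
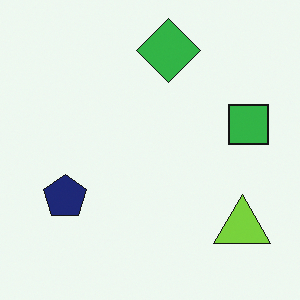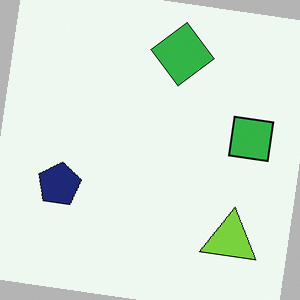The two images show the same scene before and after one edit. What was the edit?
Rotated clockwise by a slight angle.

Every shape is tilted by the same angle and the image corners show triangular fill wedges — a whole-image rotation by a non-right angle.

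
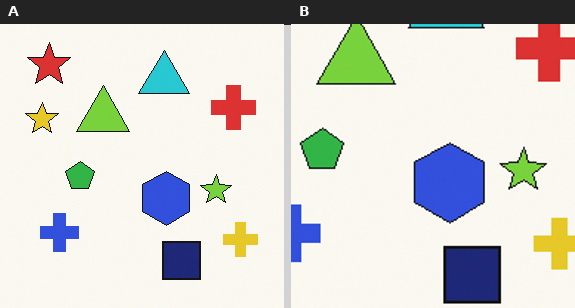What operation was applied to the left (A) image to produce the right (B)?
This is the original image cropped to a modestly smaller region and rescaled.

The visible shapes are larger and the field of view is narrower; shapes near the original edges may be partly or wholly outside the frame — a crop-and-rescale.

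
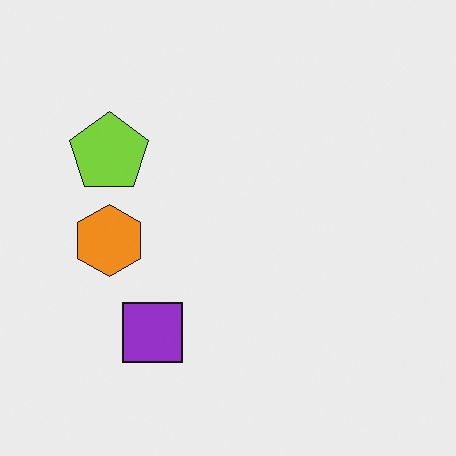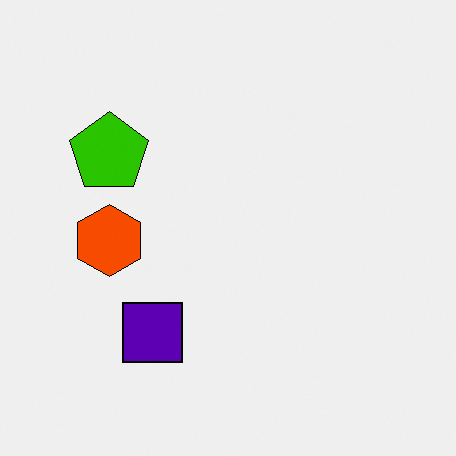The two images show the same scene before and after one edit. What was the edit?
This is the original image given much higher contrast.

Tones are pushed away from mid-grey across the whole image — a global contrast change.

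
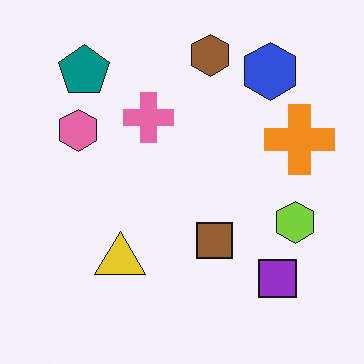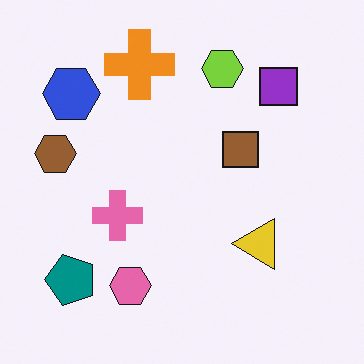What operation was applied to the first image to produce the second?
The image was rotated 90° counter-clockwise.

The teal pentagon sits in the top-left of the first image and the bottom-left of the second — consistent with a whole-image 90° counter-clockwise rotation.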